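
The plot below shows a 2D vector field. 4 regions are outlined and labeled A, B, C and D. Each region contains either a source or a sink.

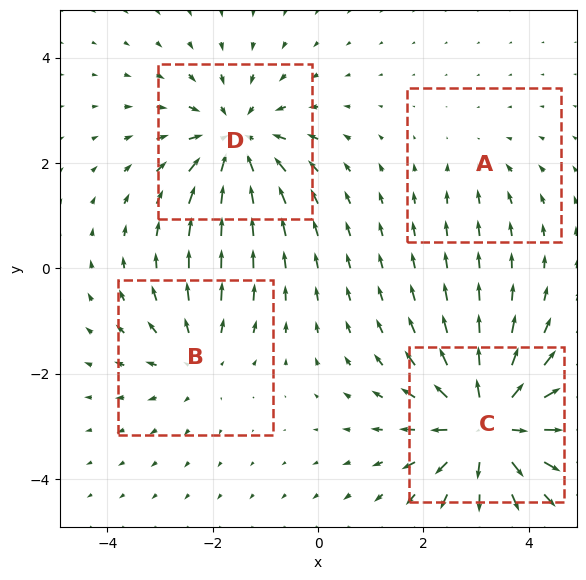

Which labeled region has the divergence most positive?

Divergence at each region's feature centre — A: about -2, B: about +3, C: about +7, D: about -5. Region C is most positive.

C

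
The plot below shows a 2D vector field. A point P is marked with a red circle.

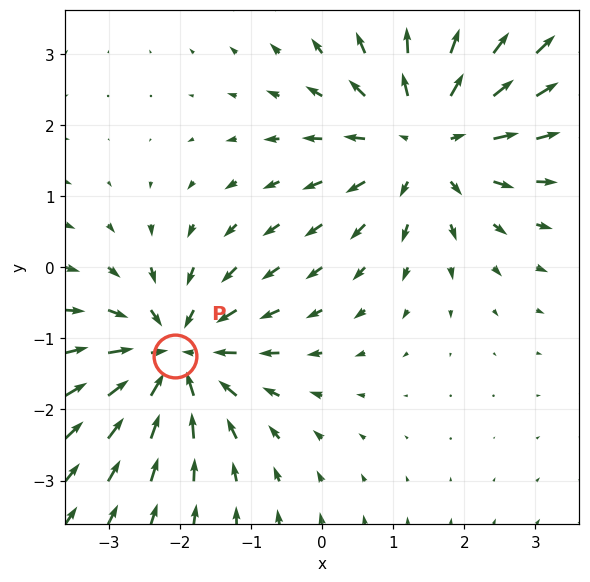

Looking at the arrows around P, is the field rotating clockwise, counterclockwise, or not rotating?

Near P at (-2.1, -1.2) the arrows show no circulation. The curl there is ≈0.

not rotating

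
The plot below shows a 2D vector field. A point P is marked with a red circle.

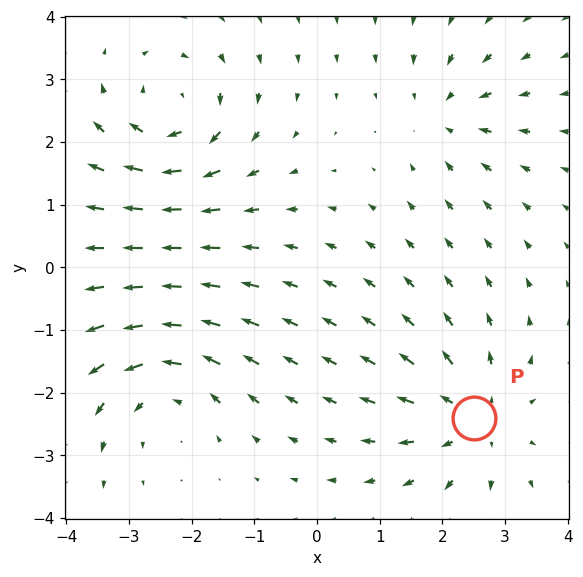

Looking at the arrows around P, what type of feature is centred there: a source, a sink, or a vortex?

source

At P (2.5, -2.4) the arrows spread outward. Divergence about +5, curl ≈0 — positive divergence with near-zero curl is a source.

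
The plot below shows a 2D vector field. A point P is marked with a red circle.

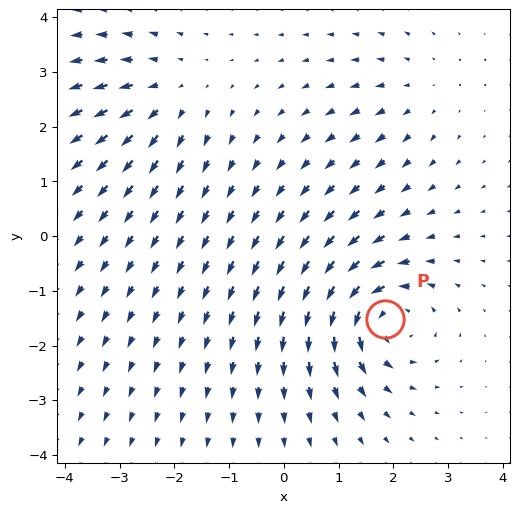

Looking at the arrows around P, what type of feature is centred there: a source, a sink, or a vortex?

At P (1.9, -1.5) the arrows circulate counterclockwise. Divergence ≈0, curl about +6 — near-zero divergence with nonzero curl is a vortex.

vortex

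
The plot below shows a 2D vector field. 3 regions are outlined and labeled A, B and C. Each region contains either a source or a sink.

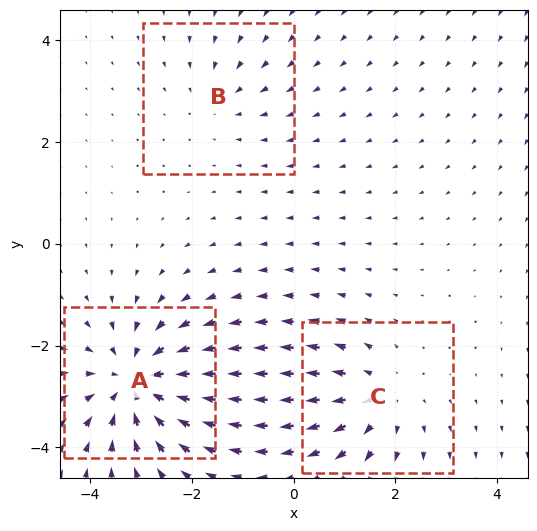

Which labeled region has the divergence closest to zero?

Divergence at each region's feature centre — A: about -4, B: about -2, C: about +3. Region B is closest to zero.

B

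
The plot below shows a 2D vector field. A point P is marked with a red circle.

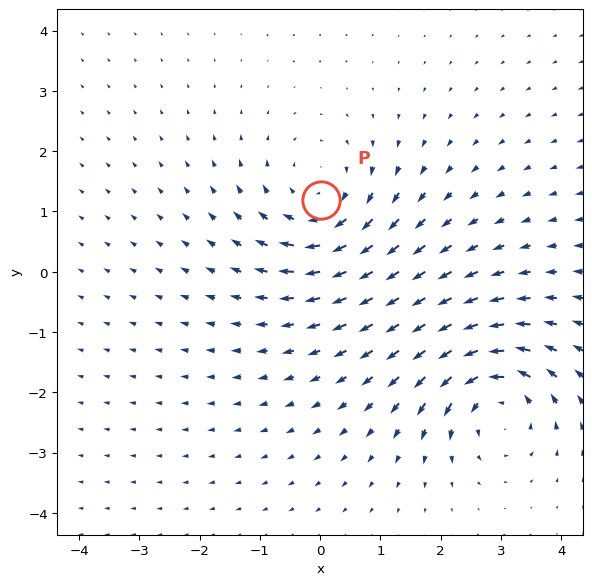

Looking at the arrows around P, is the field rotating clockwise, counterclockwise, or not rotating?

Near P at (0.0, 1.2) the arrows circulate clockwise. The curl (z-component) there is about -3; negative curl means clockwise rotation.

clockwise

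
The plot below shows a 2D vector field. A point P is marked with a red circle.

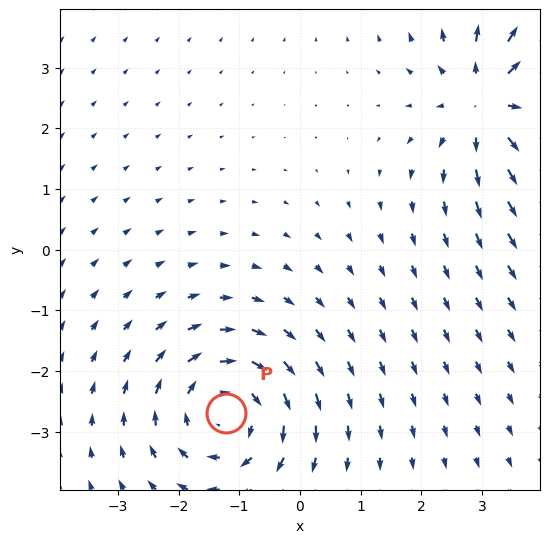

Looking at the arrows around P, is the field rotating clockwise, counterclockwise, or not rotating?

clockwise

Near P at (-1.2, -2.7) the arrows circulate clockwise. The curl (z-component) there is about -3; negative curl means clockwise rotation.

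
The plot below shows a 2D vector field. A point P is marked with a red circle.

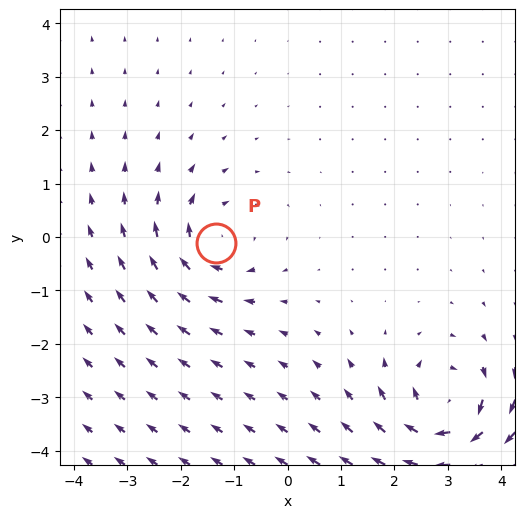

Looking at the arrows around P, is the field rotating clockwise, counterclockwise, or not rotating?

clockwise

Near P at (-1.3, -0.1) the arrows circulate clockwise. The curl (z-component) there is about -4; negative curl means clockwise rotation.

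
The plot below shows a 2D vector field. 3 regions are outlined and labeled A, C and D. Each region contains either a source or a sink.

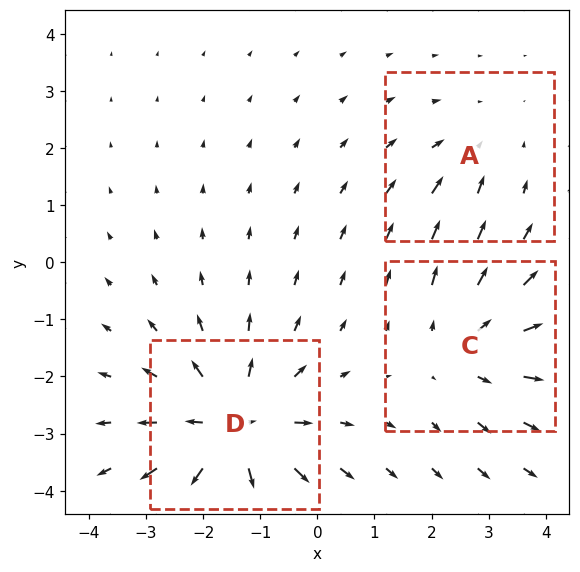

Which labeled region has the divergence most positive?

D

Divergence at each region's feature centre — A: about -2, C: about +3, D: about +5. Region D is most positive.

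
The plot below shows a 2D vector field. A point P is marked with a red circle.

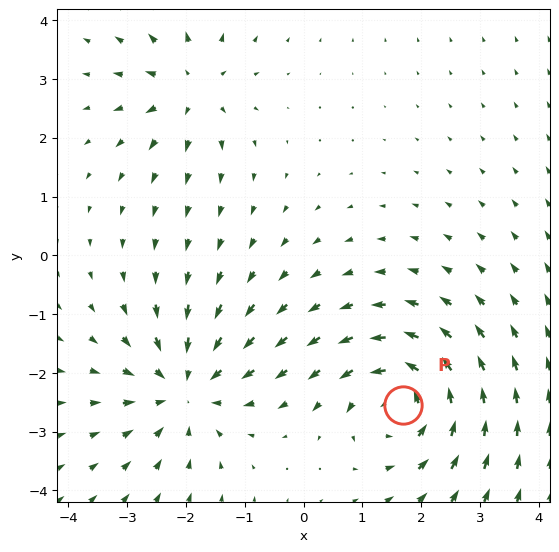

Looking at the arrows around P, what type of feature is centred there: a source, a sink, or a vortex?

At P (1.7, -2.5) the arrows circulate counterclockwise. Divergence ≈0, curl about +5 — near-zero divergence with nonzero curl is a vortex.

vortex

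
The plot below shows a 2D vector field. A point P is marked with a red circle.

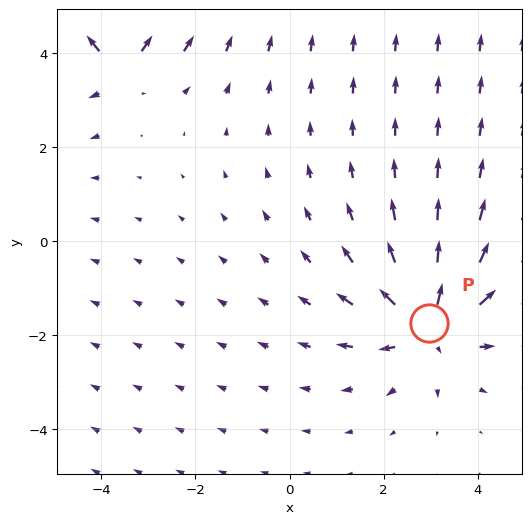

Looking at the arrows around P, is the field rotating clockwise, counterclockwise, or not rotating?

not rotating

Near P at (3.0, -1.7) the arrows show no circulation. The curl there is ≈0.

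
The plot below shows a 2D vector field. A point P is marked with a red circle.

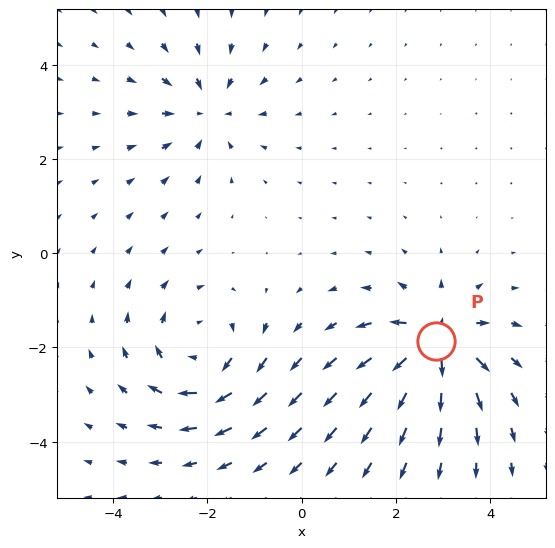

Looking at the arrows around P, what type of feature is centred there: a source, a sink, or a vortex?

source

At P (2.9, -1.9) the arrows spread outward. Divergence about +6, curl ≈0 — positive divergence with near-zero curl is a source.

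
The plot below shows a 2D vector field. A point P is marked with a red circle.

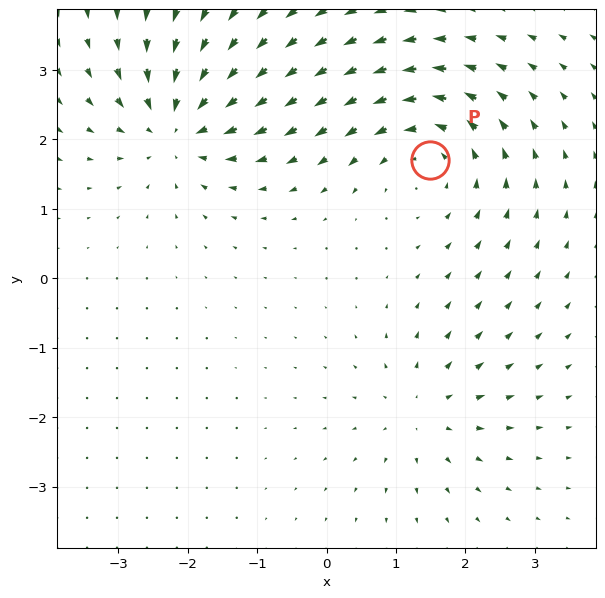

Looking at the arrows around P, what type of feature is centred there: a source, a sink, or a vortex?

vortex

At P (1.5, 1.7) the arrows circulate counterclockwise. Divergence ≈0, curl about +4 — near-zero divergence with nonzero curl is a vortex.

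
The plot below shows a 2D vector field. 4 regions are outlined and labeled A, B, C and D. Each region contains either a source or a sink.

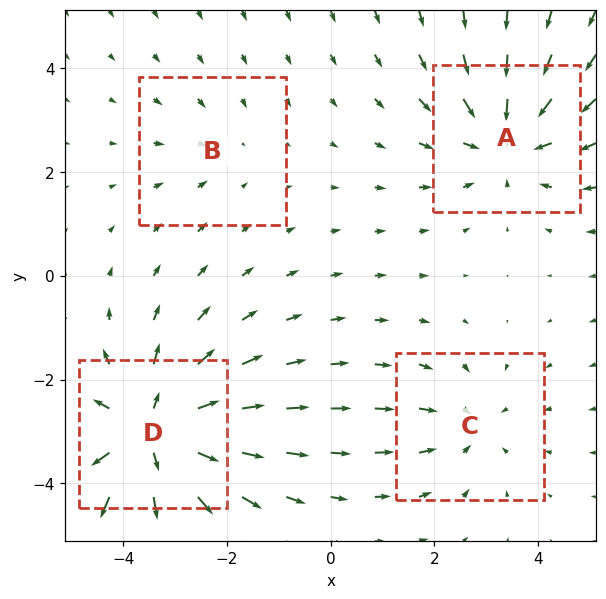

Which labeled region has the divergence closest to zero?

B

Divergence at each region's feature centre — A: about -4, B: about -2, C: about -3, D: about +6. Region B is closest to zero.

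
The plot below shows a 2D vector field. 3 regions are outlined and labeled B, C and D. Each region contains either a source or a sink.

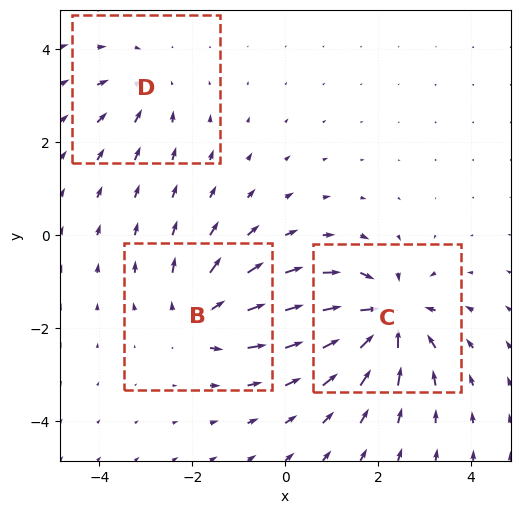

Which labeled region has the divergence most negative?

Divergence at each region's feature centre — B: about +3, C: about -5, D: about -2. Region C is most negative.

C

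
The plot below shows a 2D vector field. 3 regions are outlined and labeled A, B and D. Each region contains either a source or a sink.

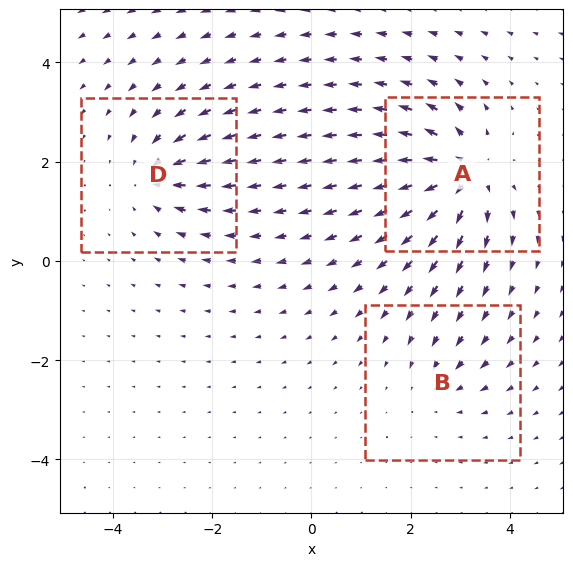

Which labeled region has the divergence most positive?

Divergence at each region's feature centre — A: about +6, B: about -2, D: about -4. Region A is most positive.

A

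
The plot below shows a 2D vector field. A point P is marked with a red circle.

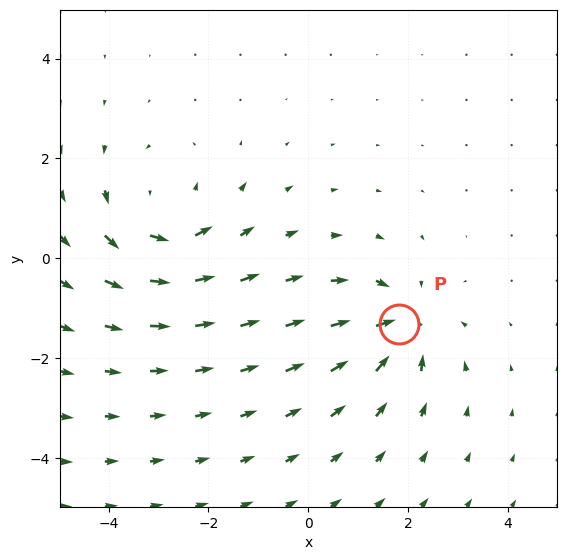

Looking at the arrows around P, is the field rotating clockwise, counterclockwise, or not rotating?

not rotating

Near P at (1.8, -1.3) the arrows show no circulation. The curl there is ≈0.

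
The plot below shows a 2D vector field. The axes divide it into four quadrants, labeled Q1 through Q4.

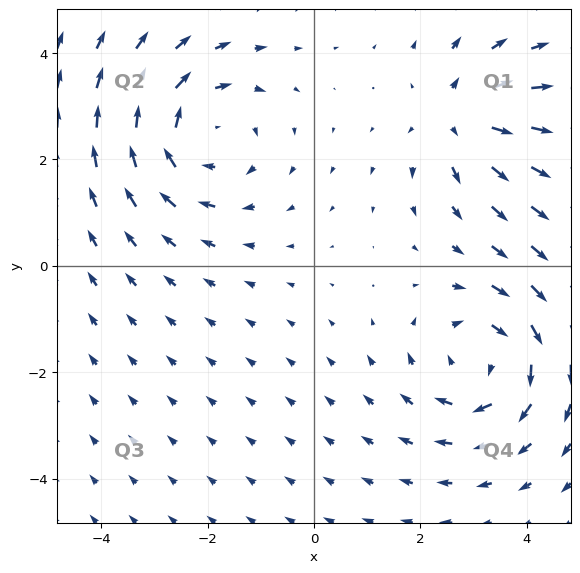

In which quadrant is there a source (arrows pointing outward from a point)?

The source sits at approximately (2.7, 2.8), which lies in quadrant Q1. The divergence there is about +3, positive as expected for a source.

Q1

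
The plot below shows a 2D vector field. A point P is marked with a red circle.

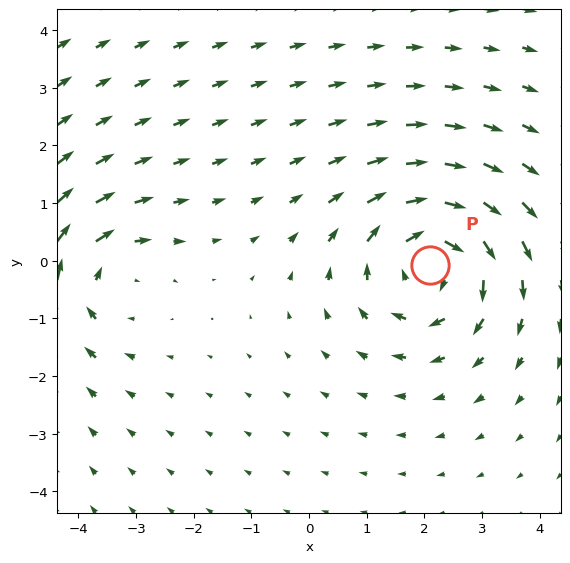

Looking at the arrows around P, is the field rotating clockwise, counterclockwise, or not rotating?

Near P at (2.1, -0.1) the arrows circulate clockwise. The curl (z-component) there is about -4; negative curl means clockwise rotation.

clockwise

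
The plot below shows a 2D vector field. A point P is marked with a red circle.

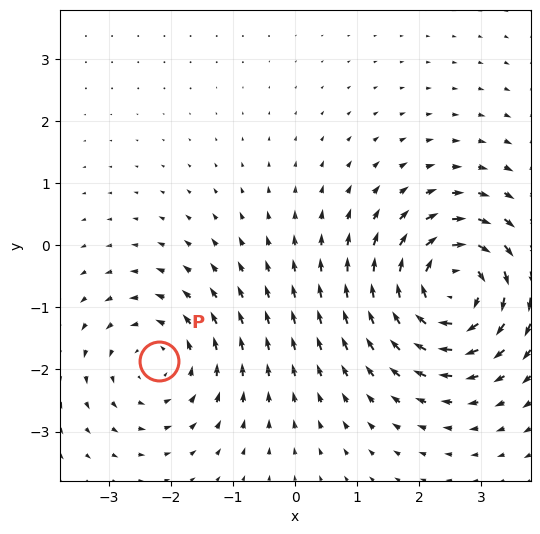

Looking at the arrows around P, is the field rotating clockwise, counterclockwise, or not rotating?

counterclockwise

Near P at (-2.2, -1.9) the arrows circulate counterclockwise. The curl (z-component) there is about +3; positive curl means counterclockwise rotation.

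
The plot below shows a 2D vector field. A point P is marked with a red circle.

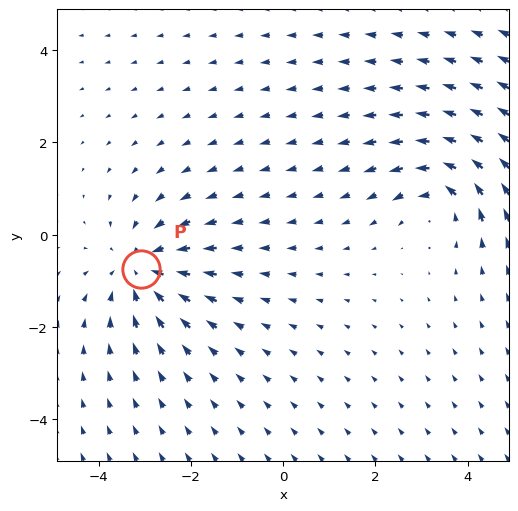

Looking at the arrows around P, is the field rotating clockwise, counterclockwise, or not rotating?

Near P at (-3.1, -0.7) the arrows show no circulation. The curl there is ≈0.

not rotating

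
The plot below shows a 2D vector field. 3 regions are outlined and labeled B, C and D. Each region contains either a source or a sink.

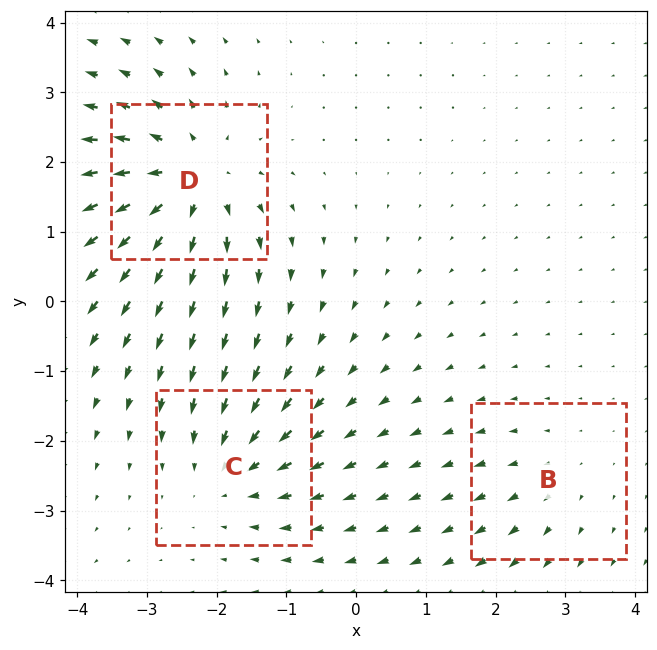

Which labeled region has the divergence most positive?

Divergence at each region's feature centre — B: about +2, C: about -3, D: about +5. Region D is most positive.

D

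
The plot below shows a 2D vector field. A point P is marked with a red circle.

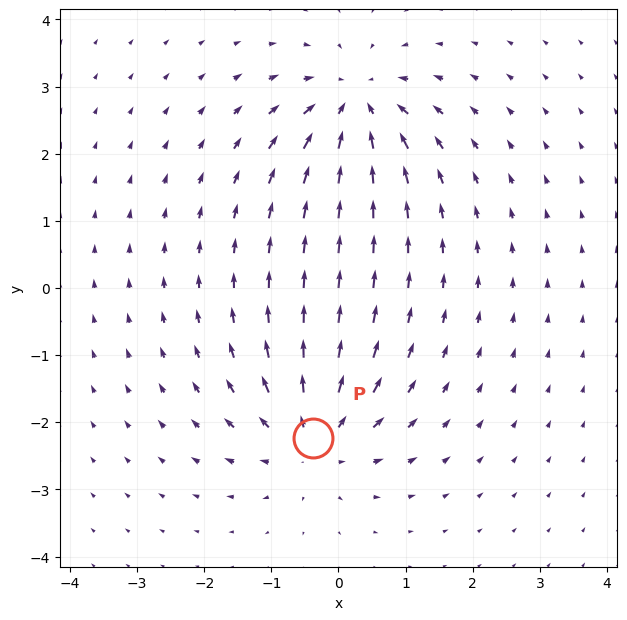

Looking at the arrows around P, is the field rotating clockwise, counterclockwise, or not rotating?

Near P at (-0.4, -2.2) the arrows show no circulation. The curl there is ≈0.

not rotating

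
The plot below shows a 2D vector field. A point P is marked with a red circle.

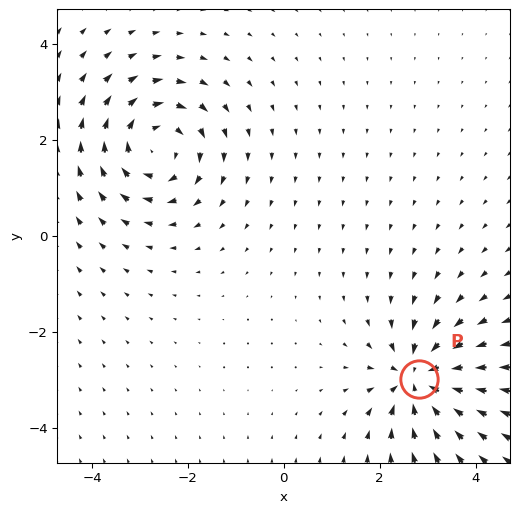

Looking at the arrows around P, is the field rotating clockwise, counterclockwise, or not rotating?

not rotating

Near P at (2.8, -3.0) the arrows show no circulation. The curl there is ≈0.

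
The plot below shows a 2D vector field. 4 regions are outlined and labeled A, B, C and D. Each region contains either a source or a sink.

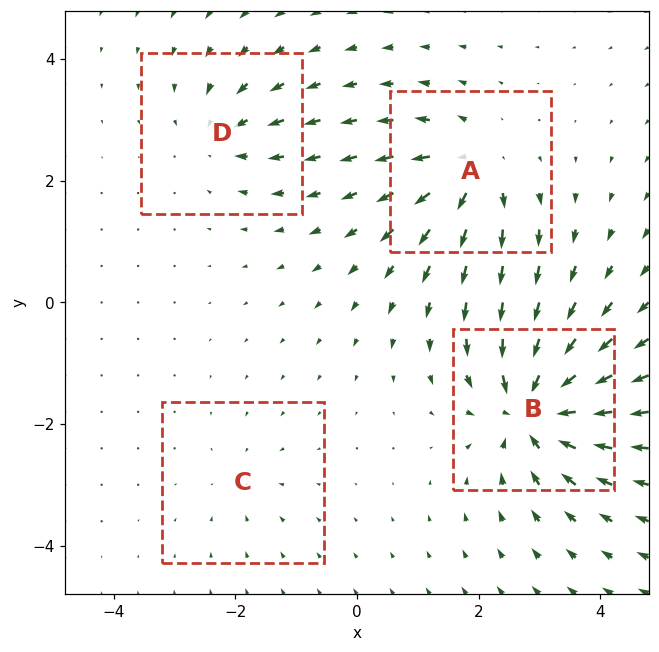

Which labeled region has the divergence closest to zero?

Divergence at each region's feature centre — A: about +6, B: about -9, C: about -2, D: about -4. Region C is closest to zero.

C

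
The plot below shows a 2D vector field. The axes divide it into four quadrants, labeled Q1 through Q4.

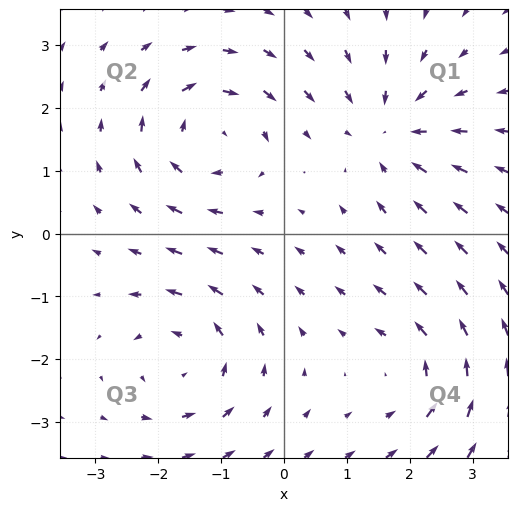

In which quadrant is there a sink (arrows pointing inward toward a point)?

The sink sits at approximately (1.7, 1.6), which lies in quadrant Q1. The divergence there is about -5, negative as expected for a sink.

Q1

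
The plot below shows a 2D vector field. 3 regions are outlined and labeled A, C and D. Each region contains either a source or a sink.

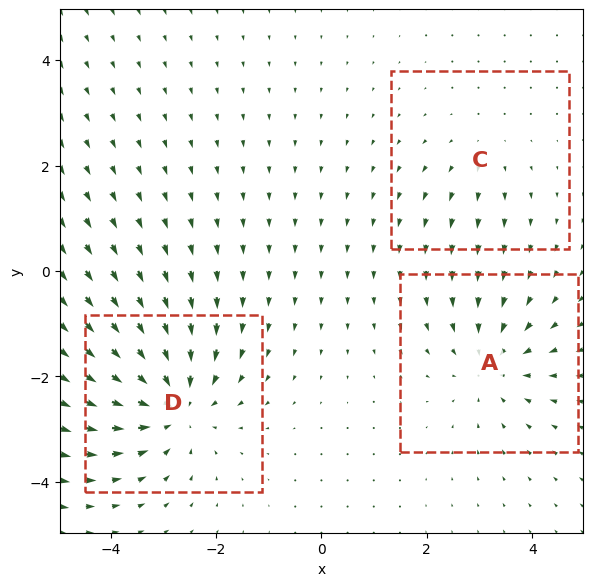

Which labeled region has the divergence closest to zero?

C

Divergence at each region's feature centre — A: about -3, C: about +2, D: about -4. Region C is closest to zero.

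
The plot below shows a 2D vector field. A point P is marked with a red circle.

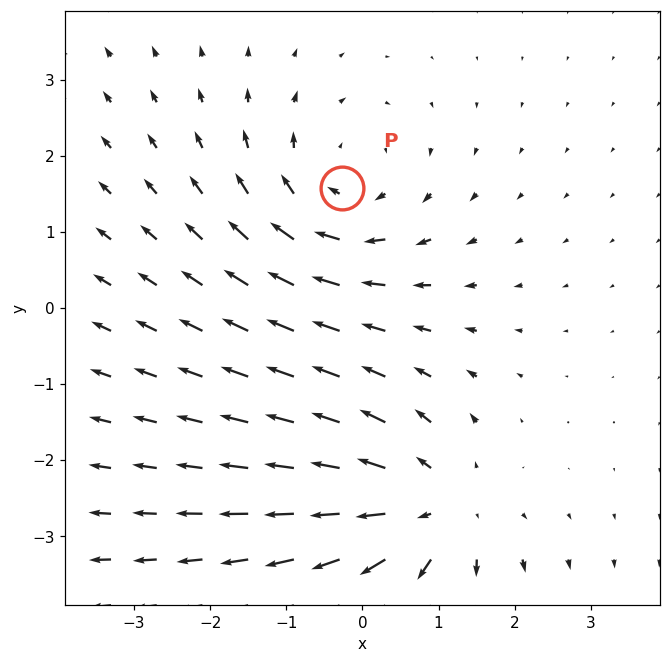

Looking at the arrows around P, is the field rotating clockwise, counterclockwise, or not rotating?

clockwise

Near P at (-0.3, 1.6) the arrows circulate clockwise. The curl (z-component) there is about -3; negative curl means clockwise rotation.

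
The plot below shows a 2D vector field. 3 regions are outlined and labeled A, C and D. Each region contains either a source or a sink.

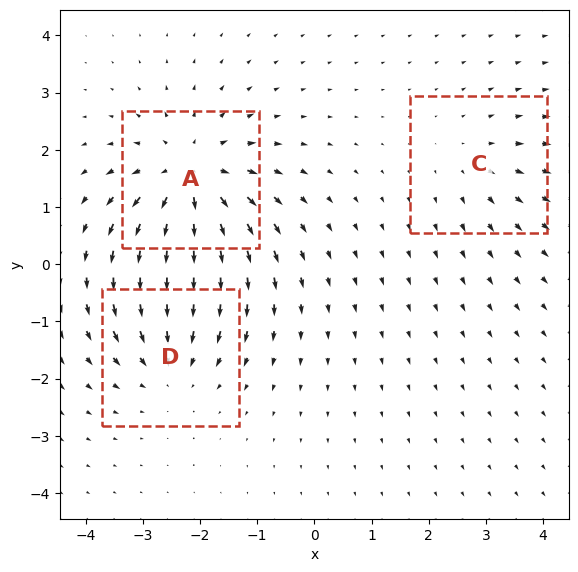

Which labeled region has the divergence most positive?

Divergence at each region's feature centre — A: about +4, C: about +2, D: about -3. Region A is most positive.

A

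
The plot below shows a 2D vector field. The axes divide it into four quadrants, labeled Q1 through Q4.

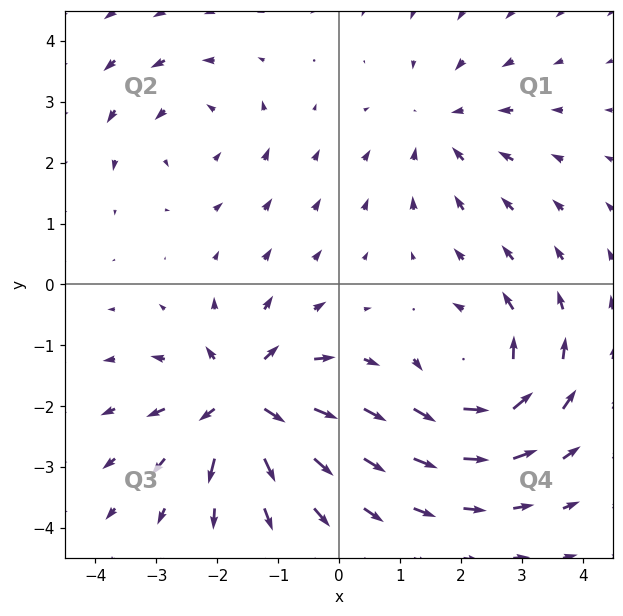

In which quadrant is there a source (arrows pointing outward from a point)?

The source sits at approximately (-1.6, -1.9), which lies in quadrant Q3. The divergence there is about +6, positive as expected for a source.

Q3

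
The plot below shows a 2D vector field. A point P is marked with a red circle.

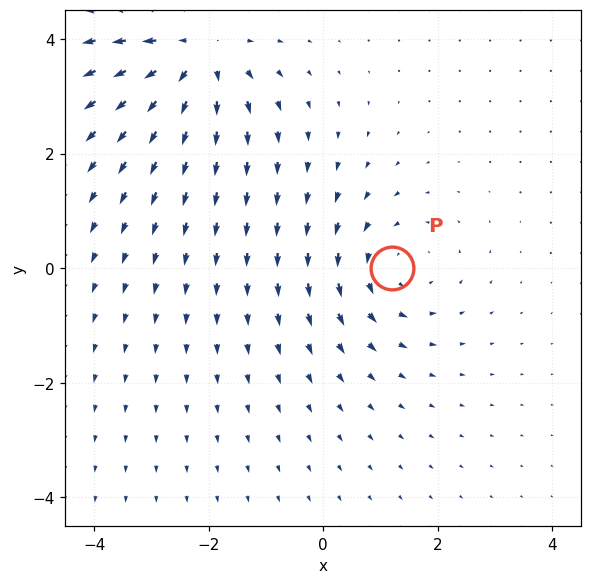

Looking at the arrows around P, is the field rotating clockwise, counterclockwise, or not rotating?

Near P at (1.2, 0.0) the arrows circulate counterclockwise. The curl (z-component) there is about +3; positive curl means counterclockwise rotation.

counterclockwise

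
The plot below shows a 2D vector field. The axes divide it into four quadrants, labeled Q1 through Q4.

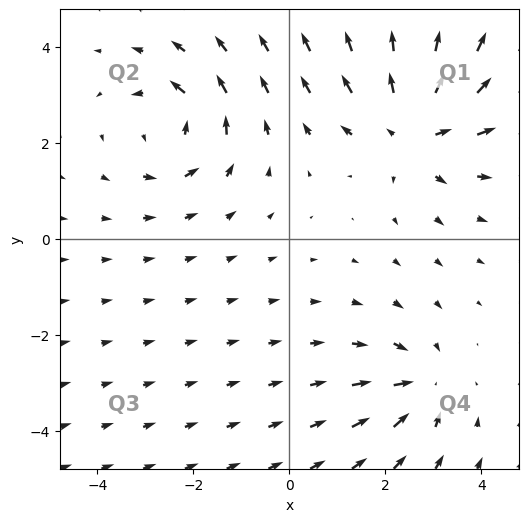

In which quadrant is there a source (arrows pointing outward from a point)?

The source sits at approximately (2.6, 2.3), which lies in quadrant Q1. The divergence there is about +5, positive as expected for a source.

Q1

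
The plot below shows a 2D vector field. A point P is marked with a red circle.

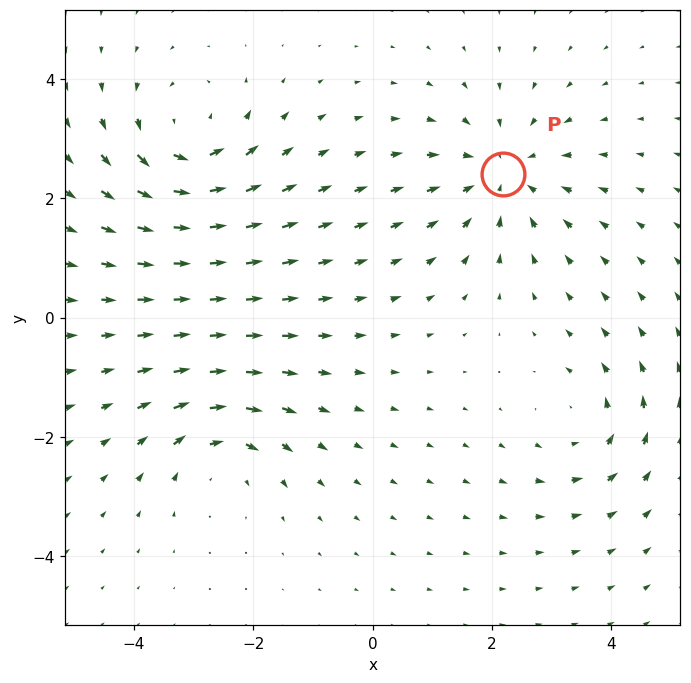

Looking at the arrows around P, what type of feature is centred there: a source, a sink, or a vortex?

At P (2.2, 2.4) the arrows converge inward. Divergence about -4, curl ≈0 — negative divergence with near-zero curl is a sink.

sink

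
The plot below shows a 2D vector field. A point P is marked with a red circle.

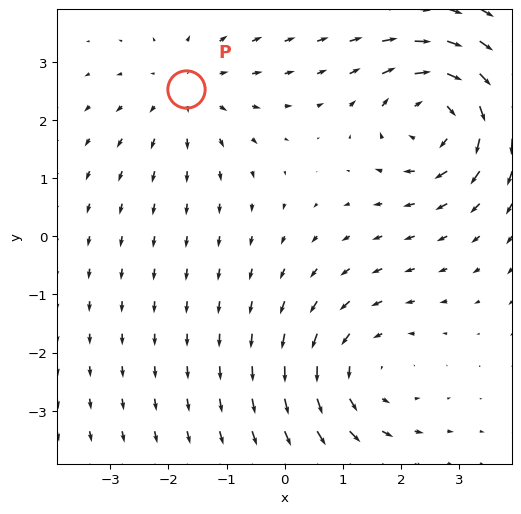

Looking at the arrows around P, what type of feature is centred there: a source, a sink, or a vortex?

At P (-1.7, 2.5) the arrows spread outward. Divergence about +3, curl ≈0 — positive divergence with near-zero curl is a source.

source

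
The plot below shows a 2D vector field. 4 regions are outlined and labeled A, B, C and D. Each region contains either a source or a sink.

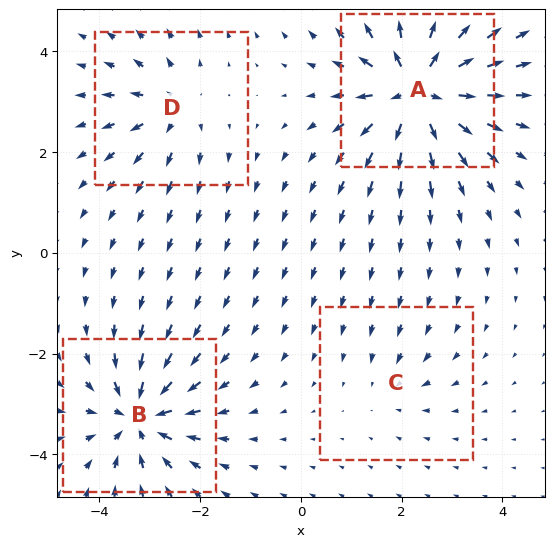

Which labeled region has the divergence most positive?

Divergence at each region's feature centre — A: about +8, B: about -6, C: about -2, D: about +4. Region A is most positive.

A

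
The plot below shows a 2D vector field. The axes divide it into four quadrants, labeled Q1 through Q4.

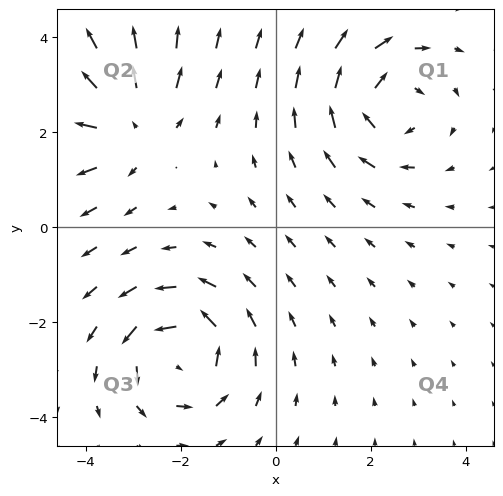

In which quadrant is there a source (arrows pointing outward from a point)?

The source sits at approximately (-3.1, 2.1), which lies in quadrant Q2. The divergence there is about +4, positive as expected for a source.

Q2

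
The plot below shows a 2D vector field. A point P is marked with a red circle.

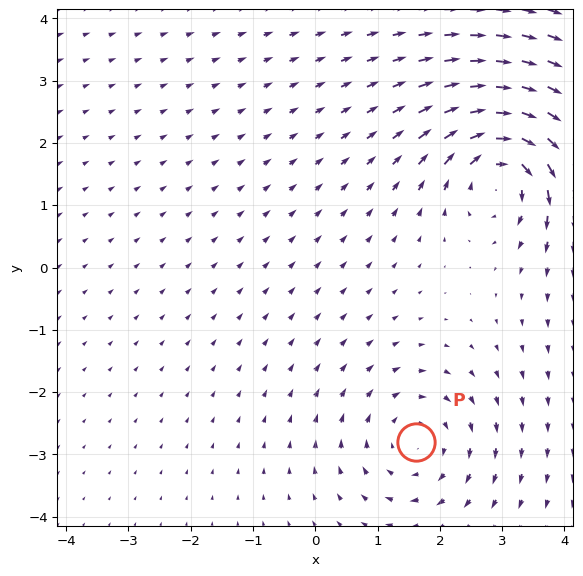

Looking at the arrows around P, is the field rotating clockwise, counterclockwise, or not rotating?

clockwise

Near P at (1.6, -2.8) the arrows circulate clockwise. The curl (z-component) there is about -3; negative curl means clockwise rotation.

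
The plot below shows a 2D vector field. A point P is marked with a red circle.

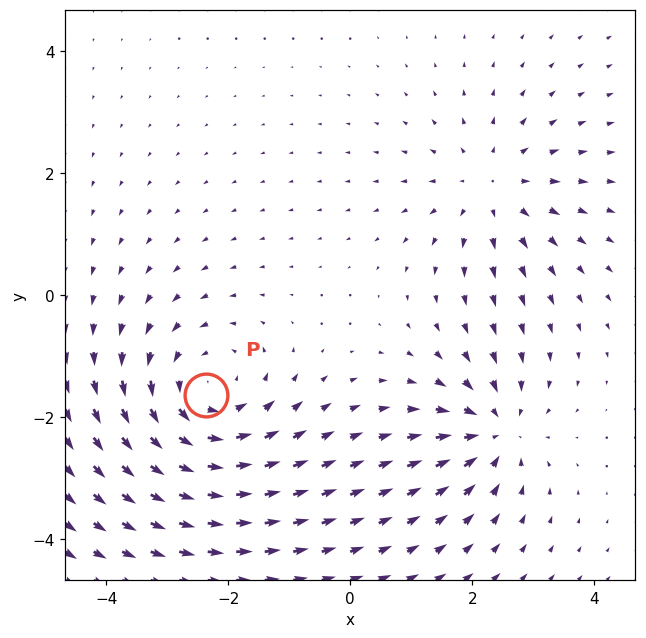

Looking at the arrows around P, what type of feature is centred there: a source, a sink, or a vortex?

At P (-2.4, -1.6) the arrows circulate counterclockwise. Divergence ≈0, curl about +4 — near-zero divergence with nonzero curl is a vortex.

vortex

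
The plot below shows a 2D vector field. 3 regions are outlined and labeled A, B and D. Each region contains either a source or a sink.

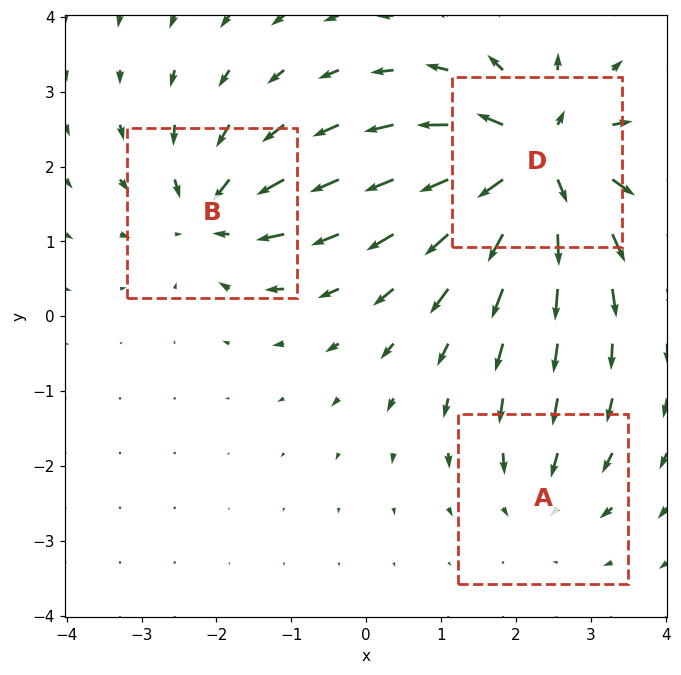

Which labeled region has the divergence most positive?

D

Divergence at each region's feature centre — A: about -2, B: about -4, D: about +6. Region D is most positive.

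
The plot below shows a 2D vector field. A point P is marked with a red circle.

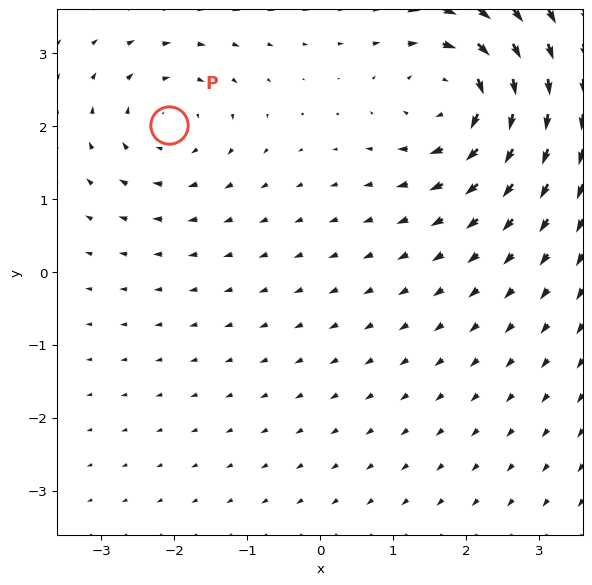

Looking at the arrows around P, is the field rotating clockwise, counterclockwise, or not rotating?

Near P at (-2.1, 2.0) the arrows circulate clockwise. The curl (z-component) there is about -3; negative curl means clockwise rotation.

clockwise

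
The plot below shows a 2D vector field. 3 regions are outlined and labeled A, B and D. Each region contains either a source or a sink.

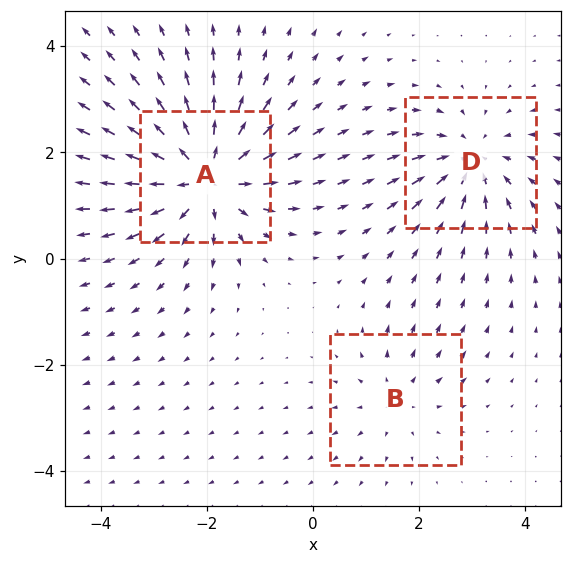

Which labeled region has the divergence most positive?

A

Divergence at each region's feature centre — A: about +6, B: about +2, D: about -4. Region A is most positive.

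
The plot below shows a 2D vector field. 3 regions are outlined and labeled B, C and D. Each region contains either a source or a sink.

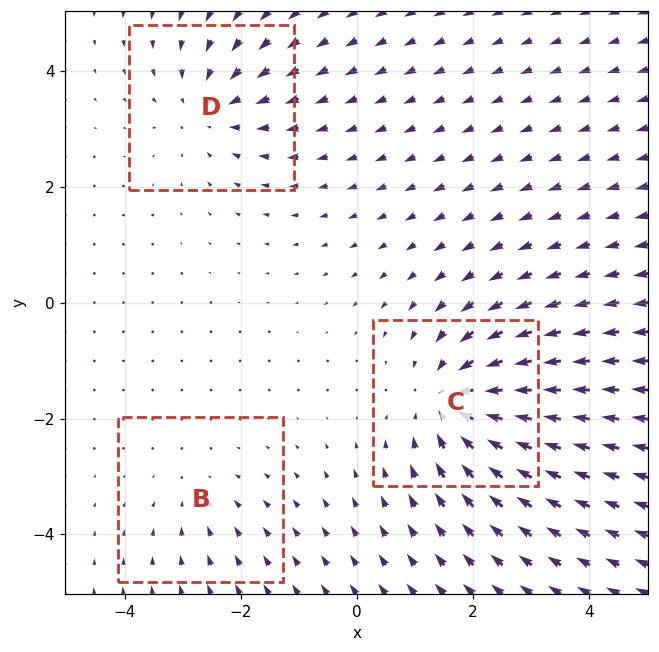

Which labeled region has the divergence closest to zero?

Divergence at each region's feature centre — B: about -2, C: about -4, D: about -3. Region B is closest to zero.

B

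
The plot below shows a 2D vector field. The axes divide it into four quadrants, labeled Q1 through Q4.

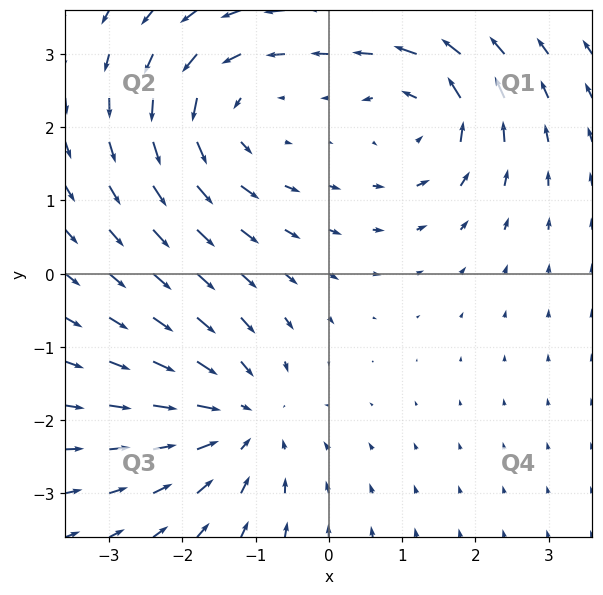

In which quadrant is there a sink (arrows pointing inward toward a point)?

Q3

The sink sits at approximately (-1.2, -2.0), which lies in quadrant Q3. The divergence there is about -4, negative as expected for a sink.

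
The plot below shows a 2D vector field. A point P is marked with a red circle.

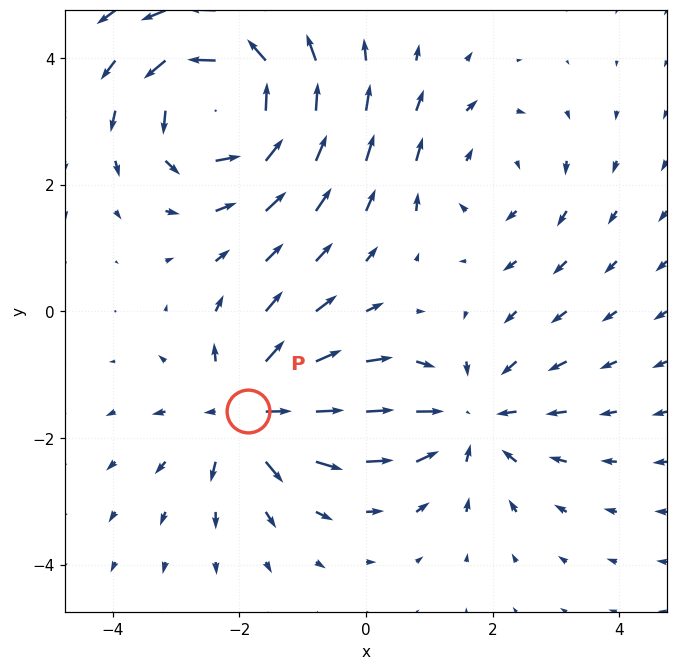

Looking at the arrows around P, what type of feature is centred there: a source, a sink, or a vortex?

source

At P (-1.9, -1.6) the arrows spread outward. Divergence about +5, curl ≈0 — positive divergence with near-zero curl is a source.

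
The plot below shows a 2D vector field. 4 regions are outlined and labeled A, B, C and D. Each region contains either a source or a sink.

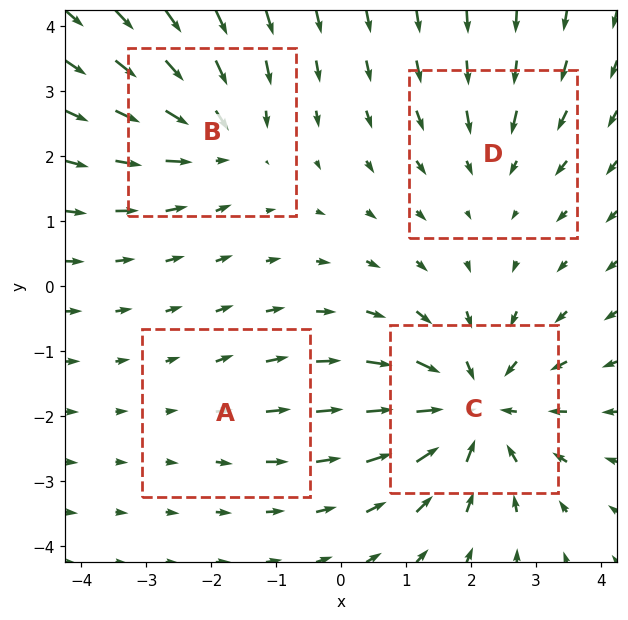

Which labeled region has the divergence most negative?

Divergence at each region's feature centre — A: about +2, B: about -4, C: about -6, D: about -3. Region C is most negative.

C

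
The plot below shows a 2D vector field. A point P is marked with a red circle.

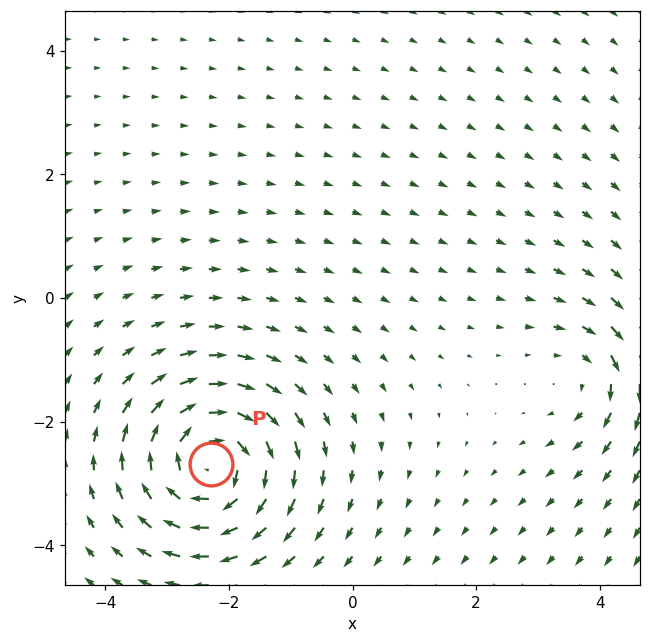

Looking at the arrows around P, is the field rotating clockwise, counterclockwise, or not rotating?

clockwise

Near P at (-2.3, -2.7) the arrows circulate clockwise. The curl (z-component) there is about -6; negative curl means clockwise rotation.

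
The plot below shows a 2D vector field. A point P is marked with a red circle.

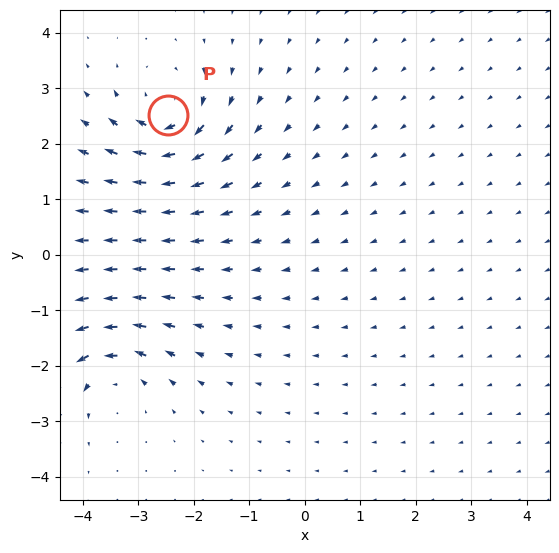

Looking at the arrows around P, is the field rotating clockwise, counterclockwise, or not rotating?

Near P at (-2.5, 2.5) the arrows circulate clockwise. The curl (z-component) there is about -5; negative curl means clockwise rotation.

clockwise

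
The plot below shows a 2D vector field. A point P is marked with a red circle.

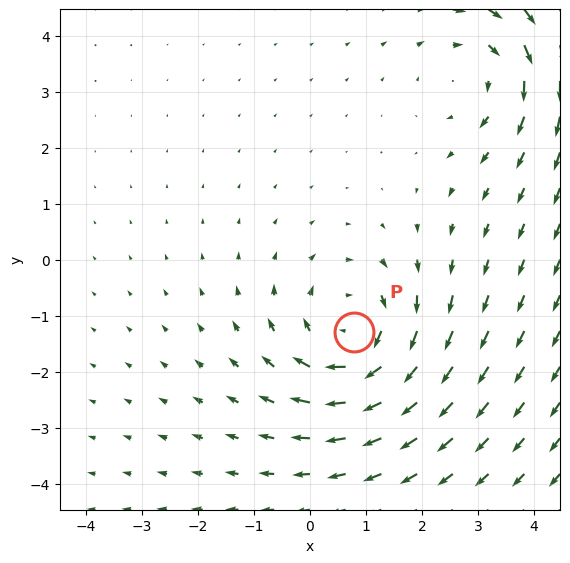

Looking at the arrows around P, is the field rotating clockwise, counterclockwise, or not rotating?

clockwise

Near P at (0.8, -1.3) the arrows circulate clockwise. The curl (z-component) there is about -4; negative curl means clockwise rotation.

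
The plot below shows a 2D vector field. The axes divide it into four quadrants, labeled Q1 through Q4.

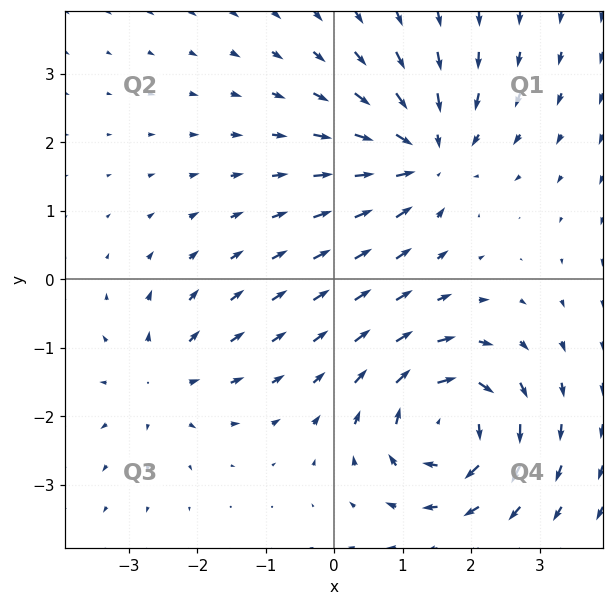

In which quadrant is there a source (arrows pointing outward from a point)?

Q3

The source sits at approximately (-2.5, -1.5), which lies in quadrant Q3. The divergence there is about +3, positive as expected for a source.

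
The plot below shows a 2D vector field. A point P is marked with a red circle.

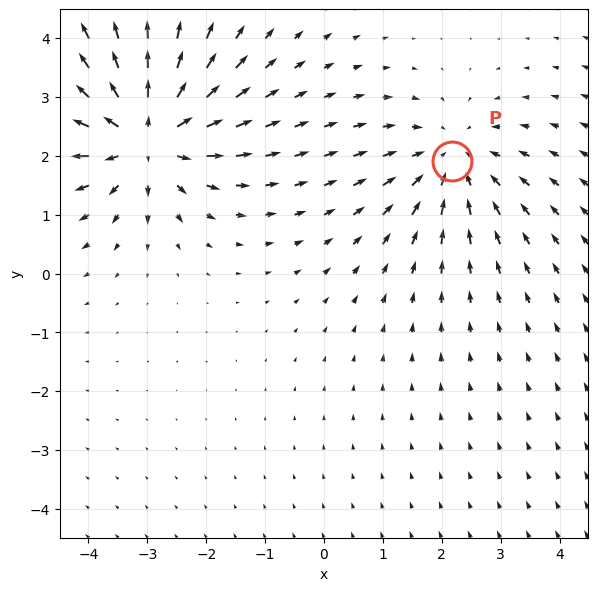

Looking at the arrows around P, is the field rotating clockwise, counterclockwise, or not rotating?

not rotating

Near P at (2.2, 1.9) the arrows show no circulation. The curl there is ≈0.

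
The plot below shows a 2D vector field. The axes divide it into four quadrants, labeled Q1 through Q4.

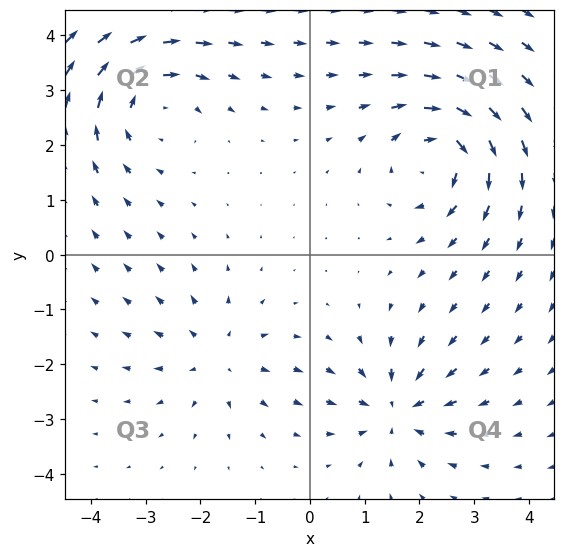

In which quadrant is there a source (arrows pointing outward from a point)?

The source sits at approximately (-1.7, -1.9), which lies in quadrant Q3. The divergence there is about +3, positive as expected for a source.

Q3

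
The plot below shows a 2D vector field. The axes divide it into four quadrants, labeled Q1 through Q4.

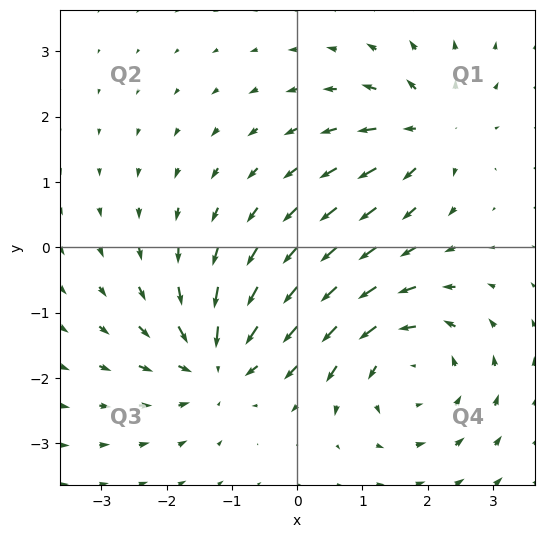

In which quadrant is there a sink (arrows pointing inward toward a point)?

The sink sits at approximately (-1.2, -1.7), which lies in quadrant Q3. The divergence there is about -4, negative as expected for a sink.

Q3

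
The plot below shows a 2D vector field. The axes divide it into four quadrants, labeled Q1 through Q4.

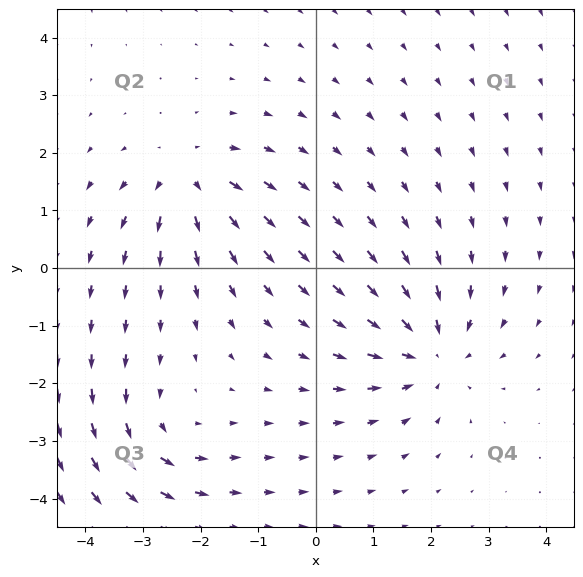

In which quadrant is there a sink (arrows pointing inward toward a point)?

Q4

The sink sits at approximately (2.0, -1.5), which lies in quadrant Q4. The divergence there is about -5, negative as expected for a sink.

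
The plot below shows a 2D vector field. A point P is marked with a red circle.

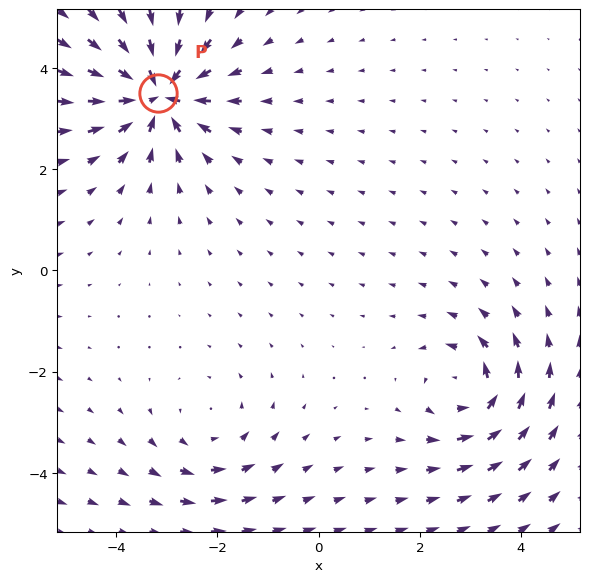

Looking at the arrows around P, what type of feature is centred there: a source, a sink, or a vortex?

At P (-3.2, 3.5) the arrows converge inward. Divergence about -7, curl ≈0 — negative divergence with near-zero curl is a sink.

sink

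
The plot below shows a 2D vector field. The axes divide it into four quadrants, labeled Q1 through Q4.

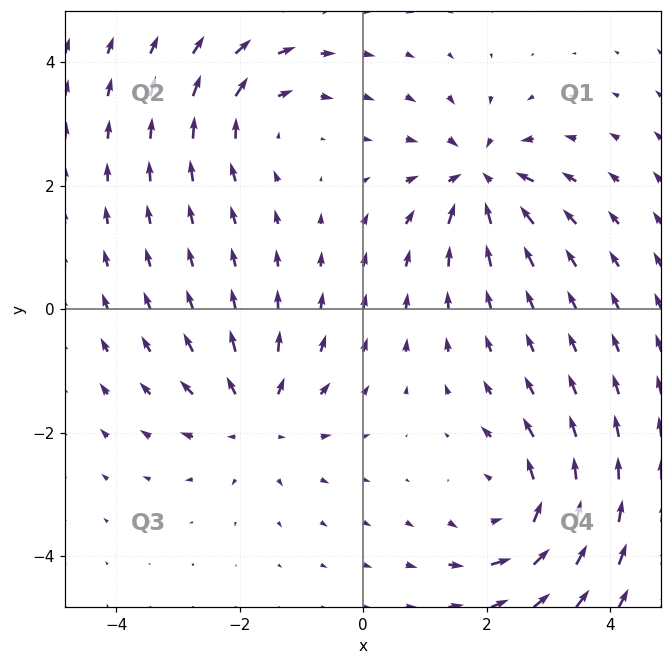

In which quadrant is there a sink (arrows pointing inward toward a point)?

Q1

The sink sits at approximately (1.9, 2.1), which lies in quadrant Q1. The divergence there is about -5, negative as expected for a sink.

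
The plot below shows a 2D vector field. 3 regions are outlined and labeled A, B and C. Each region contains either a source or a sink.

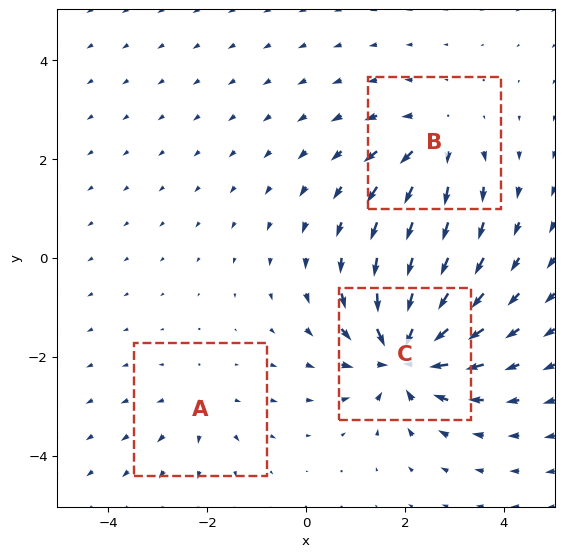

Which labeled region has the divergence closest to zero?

A

Divergence at each region's feature centre — A: about +2, B: about +3, C: about -6. Region A is closest to zero.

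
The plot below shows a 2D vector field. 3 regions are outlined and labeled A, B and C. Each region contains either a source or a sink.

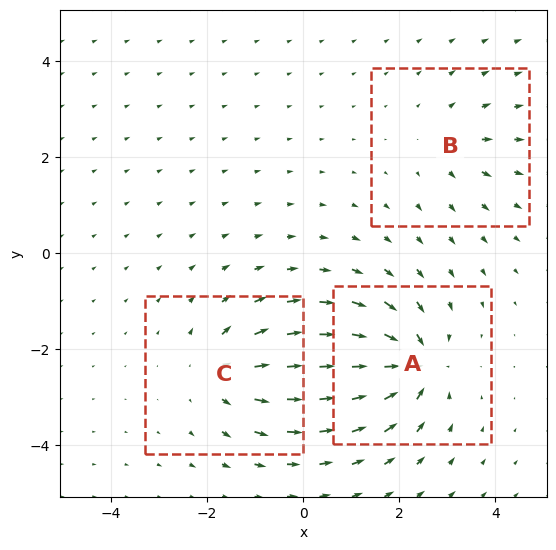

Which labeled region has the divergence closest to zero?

Divergence at each region's feature centre — A: about -6, B: about +3, C: about +4. Region B is closest to zero.

B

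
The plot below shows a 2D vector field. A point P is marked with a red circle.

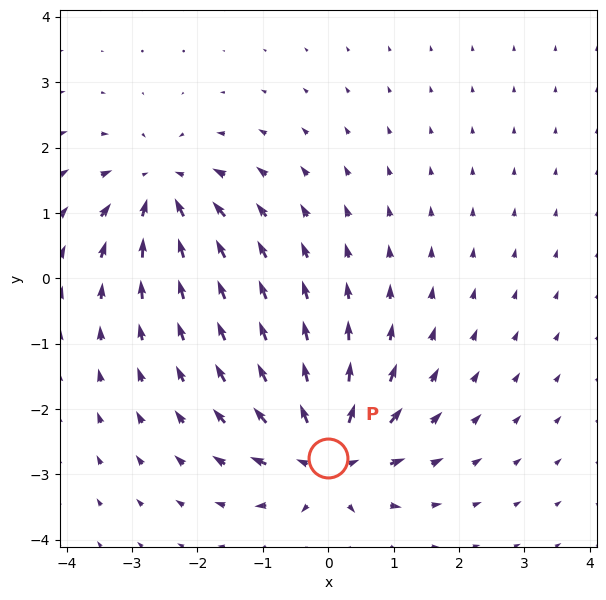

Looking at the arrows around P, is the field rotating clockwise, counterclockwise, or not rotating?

Near P at (-0.0, -2.7) the arrows show no circulation. The curl there is ≈0.

not rotating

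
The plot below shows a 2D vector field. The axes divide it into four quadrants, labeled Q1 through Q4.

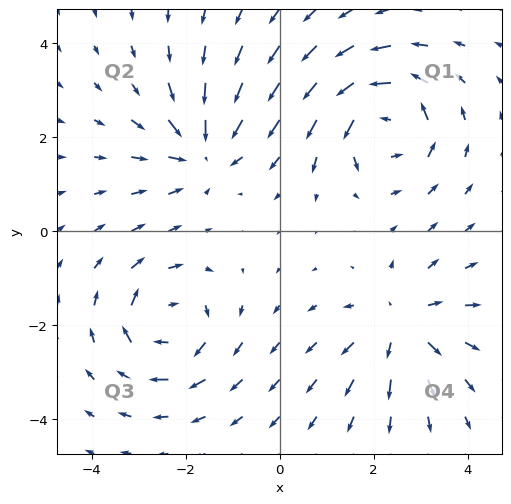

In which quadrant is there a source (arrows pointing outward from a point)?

The source sits at approximately (2.6, -2.0), which lies in quadrant Q4. The divergence there is about +4, positive as expected for a source.

Q4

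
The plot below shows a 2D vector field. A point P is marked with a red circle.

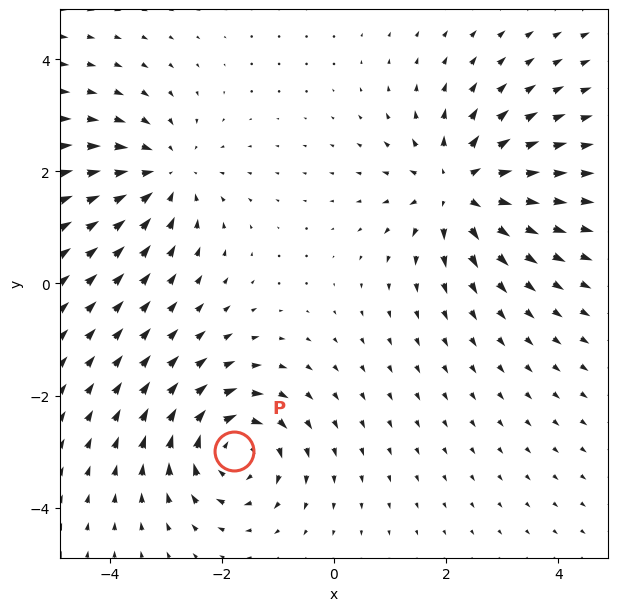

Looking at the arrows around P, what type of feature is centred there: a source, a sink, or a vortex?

At P (-1.8, -3.0) the arrows circulate clockwise. Divergence ≈0, curl about -5 — near-zero divergence with nonzero curl is a vortex.

vortex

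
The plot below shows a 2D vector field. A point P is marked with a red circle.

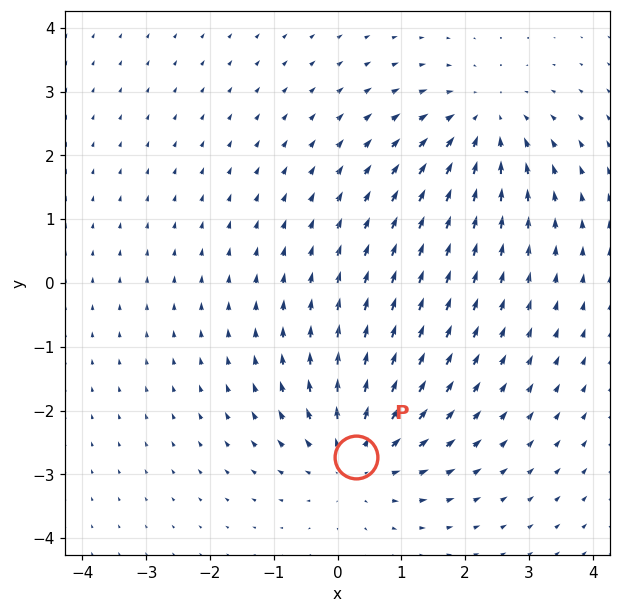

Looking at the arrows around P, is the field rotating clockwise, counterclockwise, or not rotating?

Near P at (0.3, -2.7) the arrows show no circulation. The curl there is ≈0.

not rotating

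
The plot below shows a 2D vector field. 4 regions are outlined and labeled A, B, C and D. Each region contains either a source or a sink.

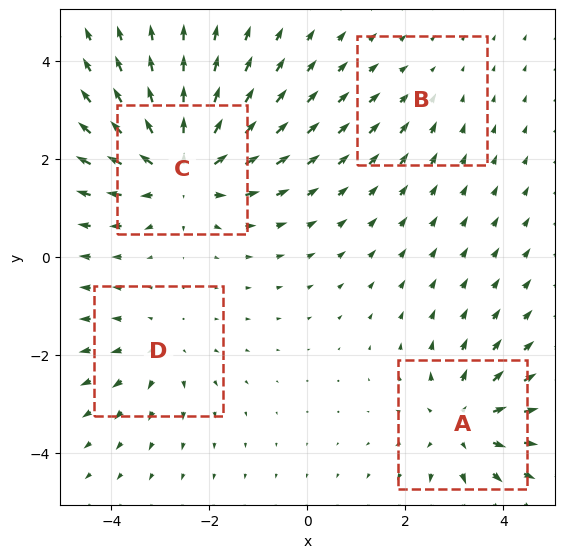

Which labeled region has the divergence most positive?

C

Divergence at each region's feature centre — A: about +5, B: about -2, C: about +6, D: about +3. Region C is most positive.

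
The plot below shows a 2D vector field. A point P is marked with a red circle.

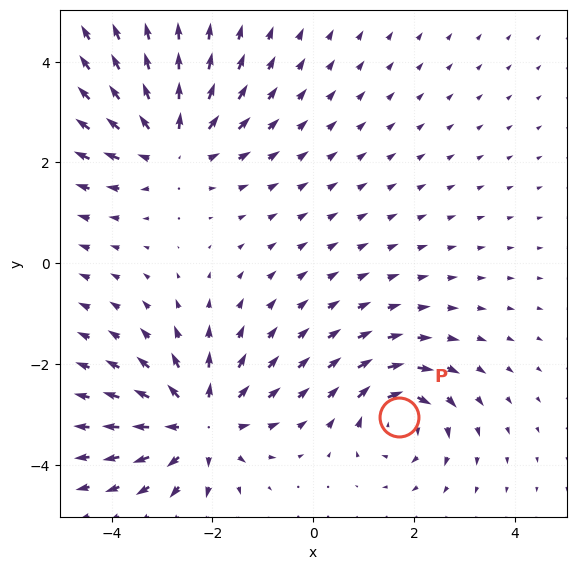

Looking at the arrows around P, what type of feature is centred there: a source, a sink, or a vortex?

vortex

At P (1.7, -3.1) the arrows circulate clockwise. Divergence ≈0, curl about -5 — near-zero divergence with nonzero curl is a vortex.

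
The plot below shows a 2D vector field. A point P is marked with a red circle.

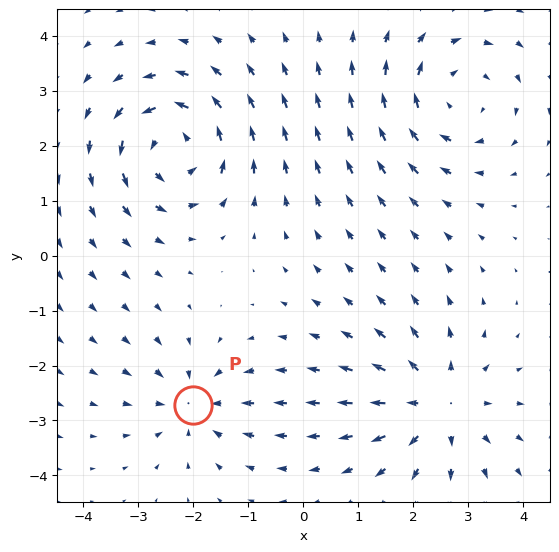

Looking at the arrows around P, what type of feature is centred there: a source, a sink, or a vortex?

At P (-2.0, -2.7) the arrows converge inward. Divergence about -4, curl ≈0 — negative divergence with near-zero curl is a sink.

sink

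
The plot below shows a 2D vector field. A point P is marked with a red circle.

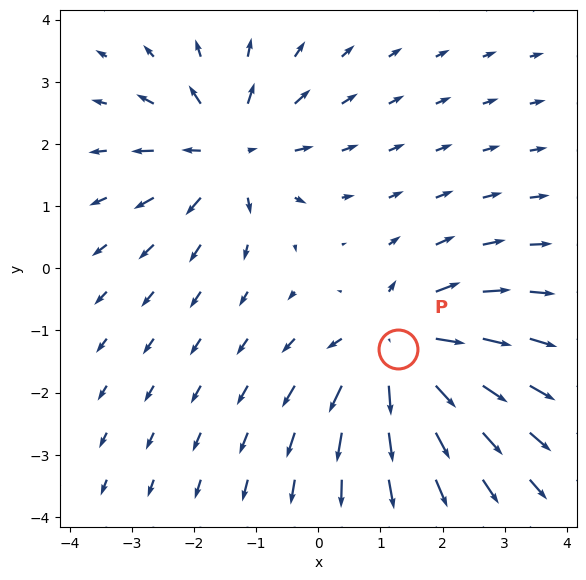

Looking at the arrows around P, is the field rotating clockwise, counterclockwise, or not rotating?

Near P at (1.3, -1.3) the arrows show no circulation. The curl there is ≈0.

not rotating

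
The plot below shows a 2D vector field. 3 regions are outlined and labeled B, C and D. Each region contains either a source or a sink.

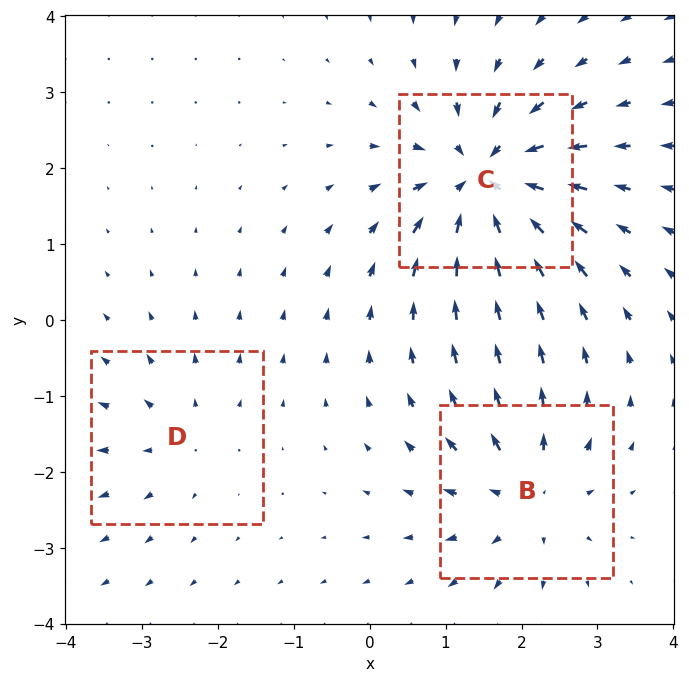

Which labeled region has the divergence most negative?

C

Divergence at each region's feature centre — B: about +4, C: about -6, D: about +2. Region C is most negative.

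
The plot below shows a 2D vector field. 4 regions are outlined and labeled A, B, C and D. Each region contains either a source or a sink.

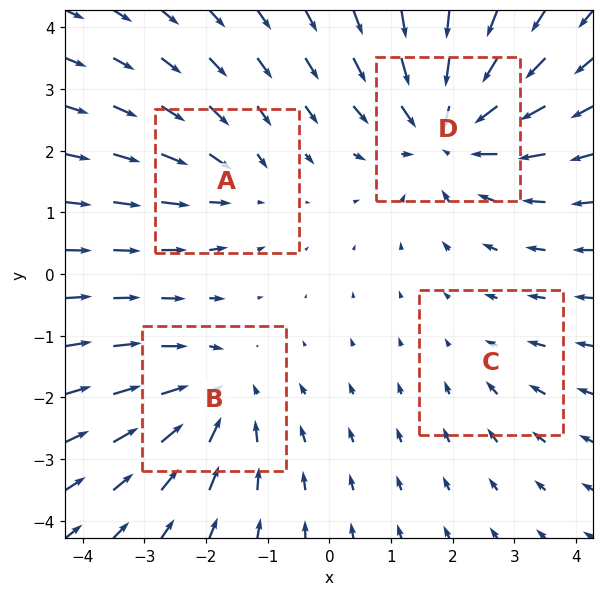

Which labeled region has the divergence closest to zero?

Divergence at each region's feature centre — A: about -3, B: about -4, C: about -2, D: about -6. Region C is closest to zero.

C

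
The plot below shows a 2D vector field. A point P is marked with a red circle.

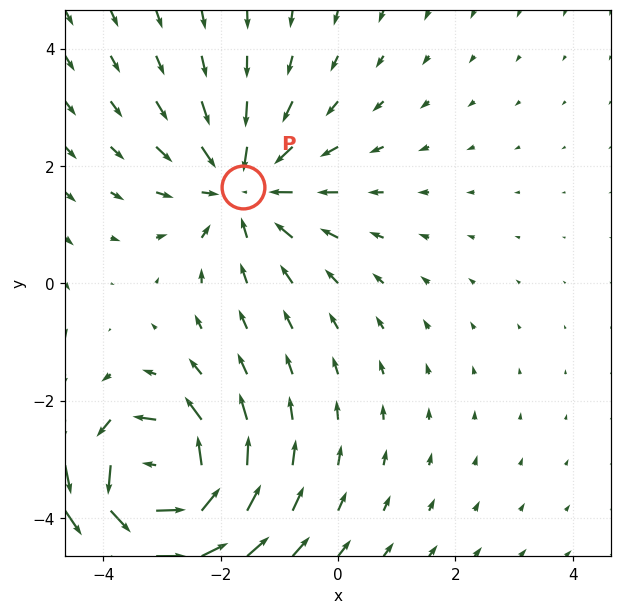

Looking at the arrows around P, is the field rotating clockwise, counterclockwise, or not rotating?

Near P at (-1.6, 1.6) the arrows show no circulation. The curl there is ≈0.

not rotating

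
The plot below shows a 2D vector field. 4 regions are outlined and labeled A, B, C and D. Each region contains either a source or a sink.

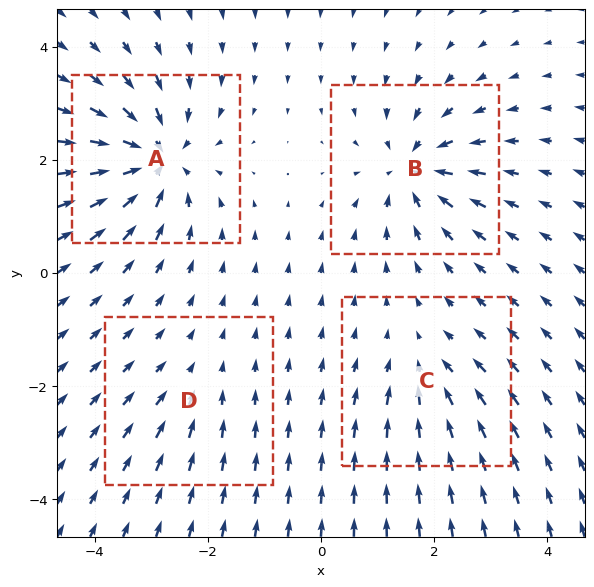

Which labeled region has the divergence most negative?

A

Divergence at each region's feature centre — A: about -8, B: about -7, C: about -4, D: about -2. Region A is most negative.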